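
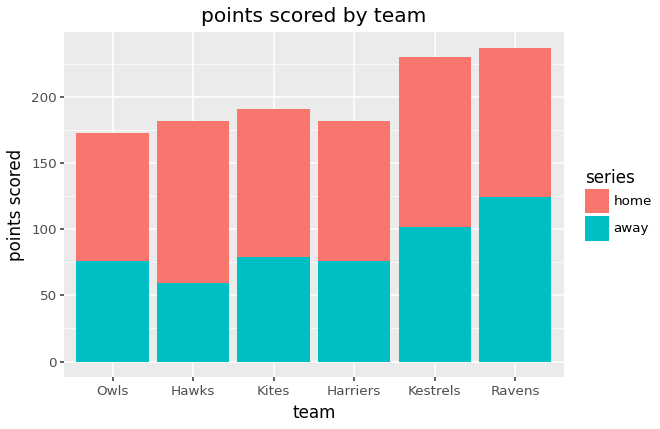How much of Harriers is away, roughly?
away top ≈ 80, bottom ≈ 0; segment ≈ 80.

≈ 80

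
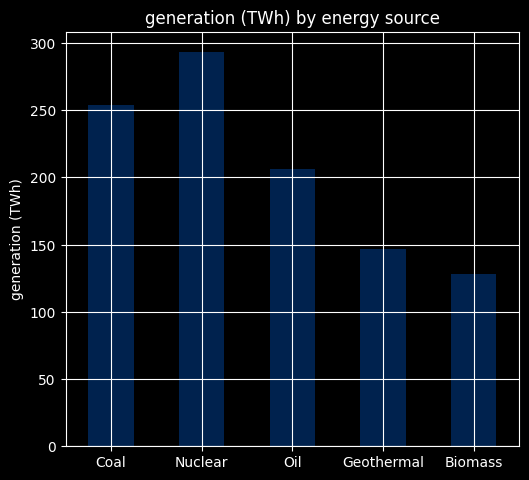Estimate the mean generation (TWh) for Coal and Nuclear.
(250 + 300) / 2 ≈ 275.

≈ 275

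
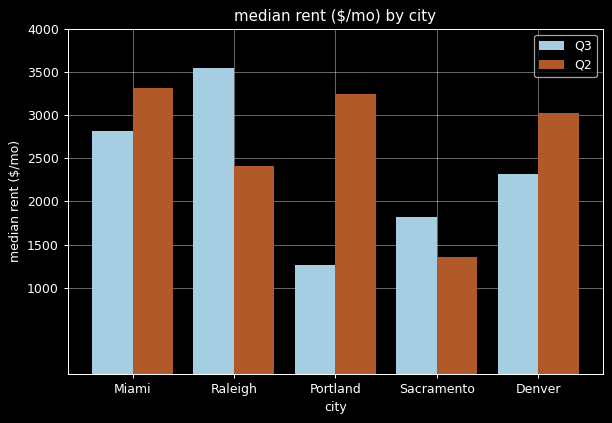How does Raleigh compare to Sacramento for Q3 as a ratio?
≈ 1.75×

Raleigh ≈ 3500, Sacramento ≈ 2000; 3500/2000 ≈ 1.75.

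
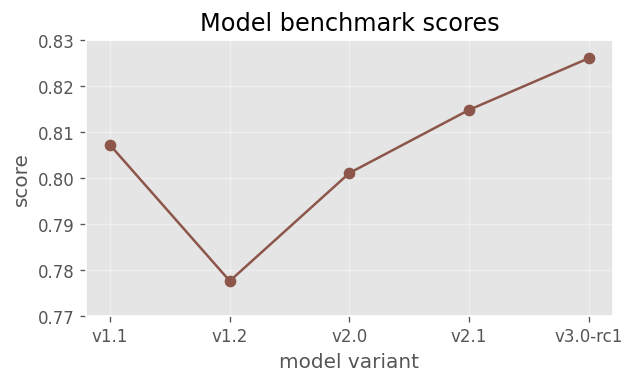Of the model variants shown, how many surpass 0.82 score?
Above 0.82: v3.0-rc1.

1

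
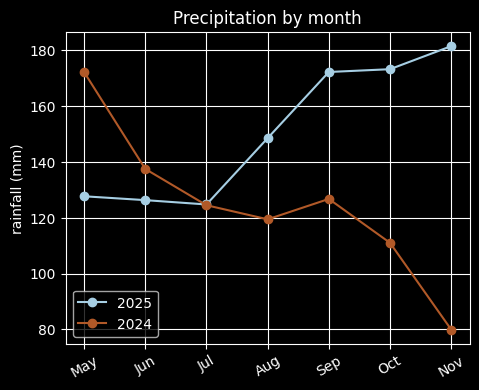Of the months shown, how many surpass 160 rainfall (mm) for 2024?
1

Above 160: May.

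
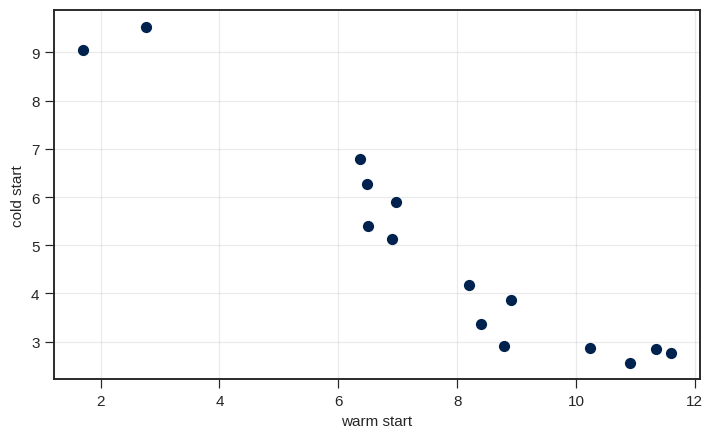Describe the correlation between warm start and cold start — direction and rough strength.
negative, strong

Points are negatively correlated; strong (|r| ≈ 1.0).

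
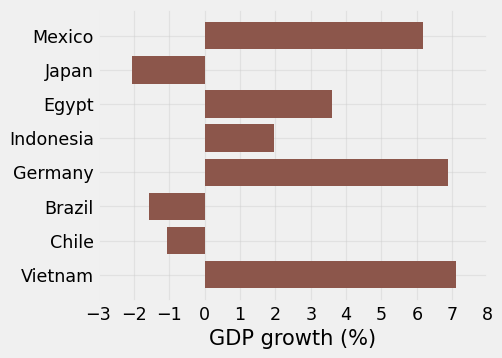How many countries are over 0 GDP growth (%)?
Above 0: Mexico, Egypt, Indonesia, Germany, Vietnam.

5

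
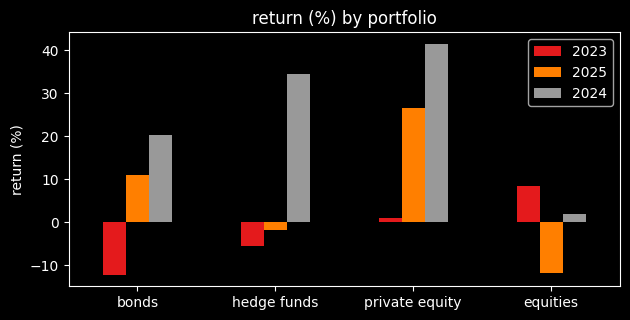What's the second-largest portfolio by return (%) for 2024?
hedge funds

Top 3 for 2024: private equity ≈ 40, hedge funds ≈ 35, bonds ≈ 20.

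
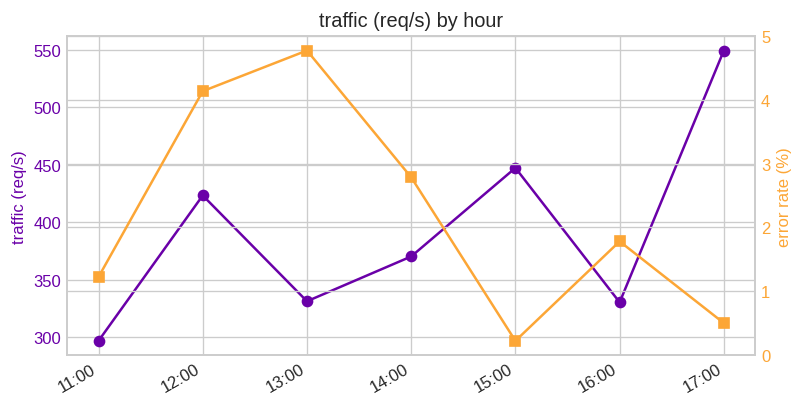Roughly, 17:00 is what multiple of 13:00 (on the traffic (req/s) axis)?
≈ 1.69×

17:00 ≈ 550, 13:00 ≈ 325; 550/325 ≈ 1.69.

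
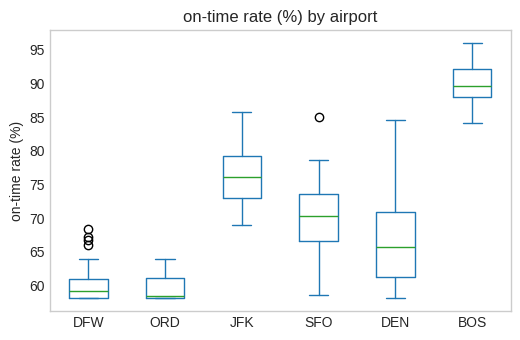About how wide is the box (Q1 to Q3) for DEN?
Q3 ≈ 70, Q1 ≈ 60; IQR ≈ 10.

≈ 10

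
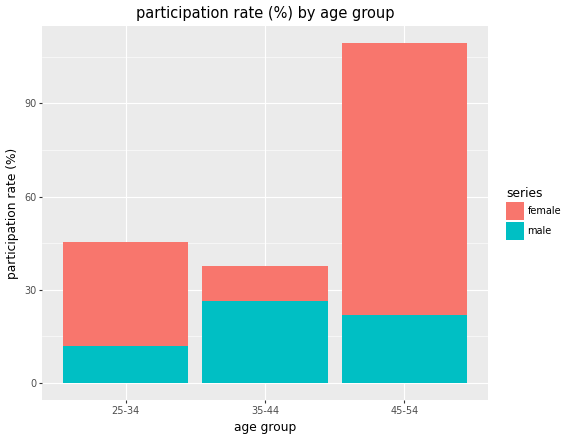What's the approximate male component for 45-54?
≈ 20

male top ≈ 20, bottom ≈ 0; segment ≈ 20.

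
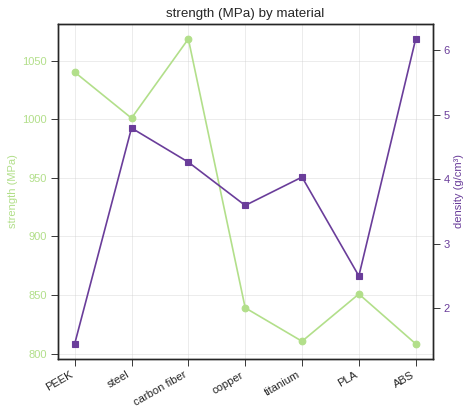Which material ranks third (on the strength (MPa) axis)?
Top 4 (on the strength (MPa) axis): carbon fiber ≈ 1075, PEEK ≈ 1050, steel ≈ 1000, PLA ≈ 850.

steel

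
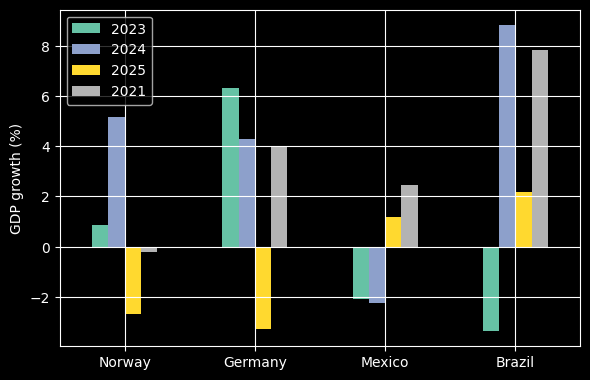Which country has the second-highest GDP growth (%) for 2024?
Top 3 for 2024: Brazil ≈ 8, Norway ≈ 6, Germany ≈ 4.

Norway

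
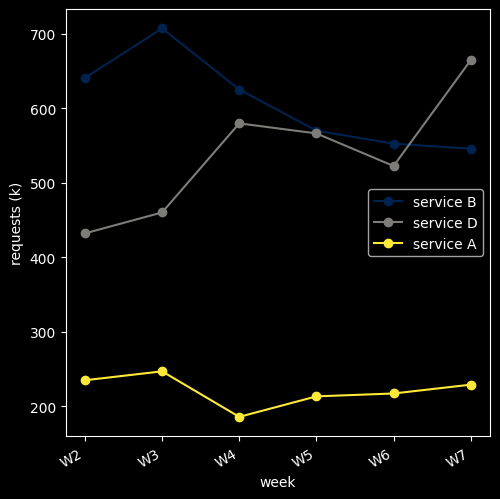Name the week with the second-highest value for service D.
Top 3 for service D: W7 ≈ 650, W4 ≈ 600, W5 ≈ 550.

W4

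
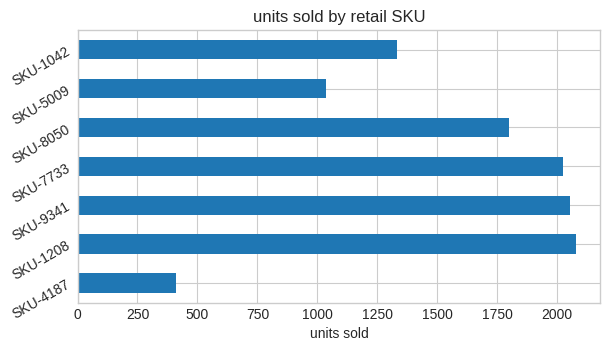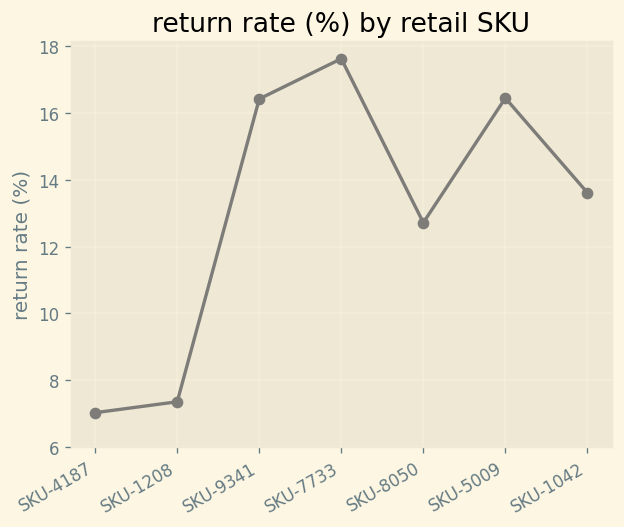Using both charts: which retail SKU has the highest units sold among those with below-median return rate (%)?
Chart 2 median return rate (%) ≈ 14; below-median retail SKUs: SKU-4187, SKU-1208, SKU-8050. Among those, SKU-1208 has the highest units sold (≈ 2000).

SKU-1208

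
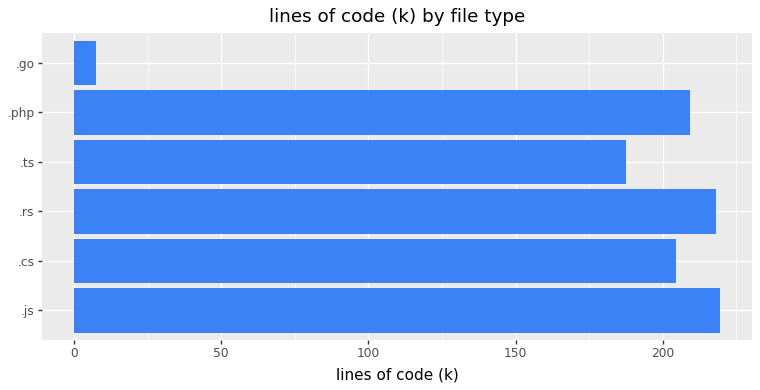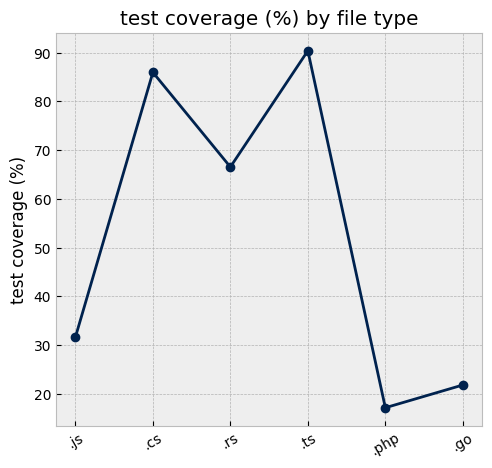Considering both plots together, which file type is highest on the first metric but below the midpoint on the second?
Chart 2 median test coverage (%) ≈ 50; below-median file types: .js, .php, .go. Among those, .js has the highest lines of code (k) (≈ 225).

.js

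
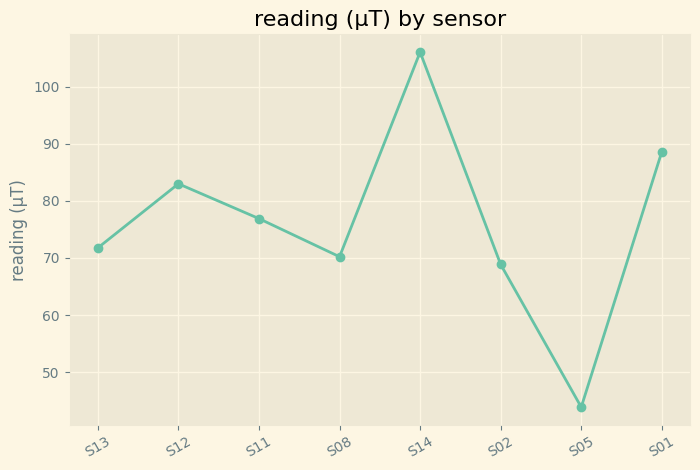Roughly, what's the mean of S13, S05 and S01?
≈ 67

(70 + 40 + 90) / 3 ≈ 67.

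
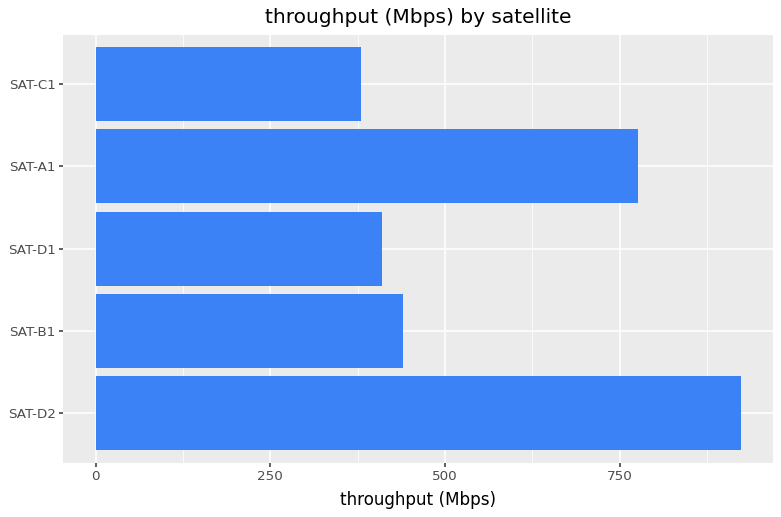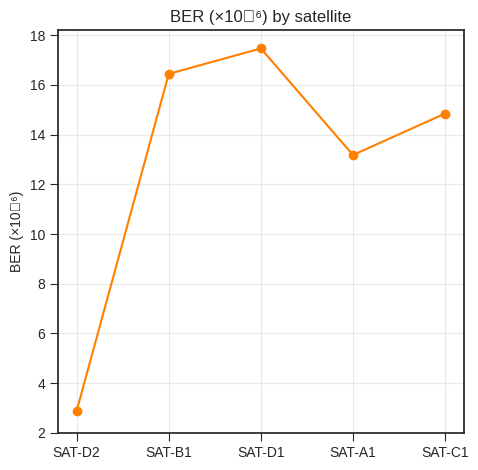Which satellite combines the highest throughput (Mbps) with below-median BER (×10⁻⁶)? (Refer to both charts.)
Chart 2 median BER (×10⁻⁶) ≈ 14; below-median satellites: SAT-D2, SAT-A1. Among those, SAT-D2 has the highest throughput (Mbps) (≈ 900).

SAT-D2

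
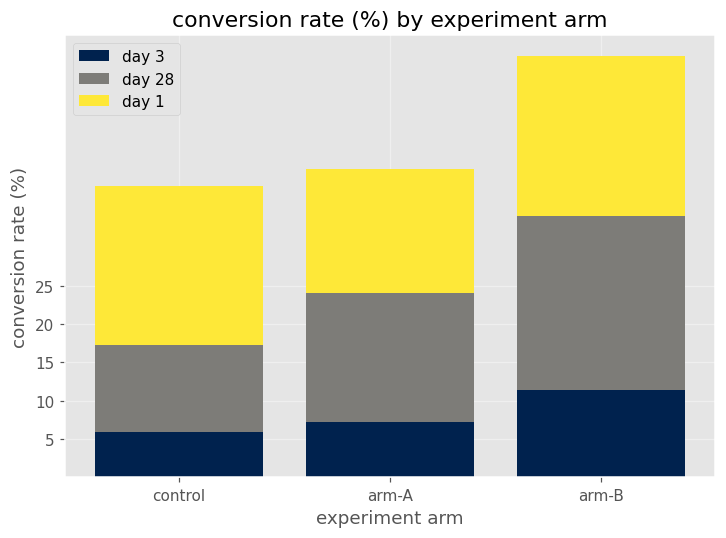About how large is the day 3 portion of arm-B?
≈ 10

day 3 top ≈ 10, bottom ≈ 0; segment ≈ 10.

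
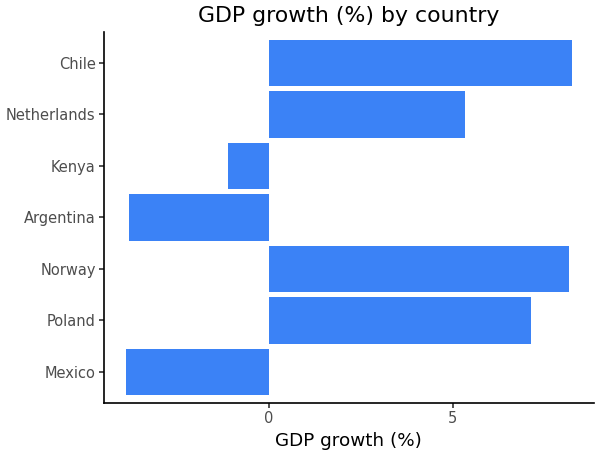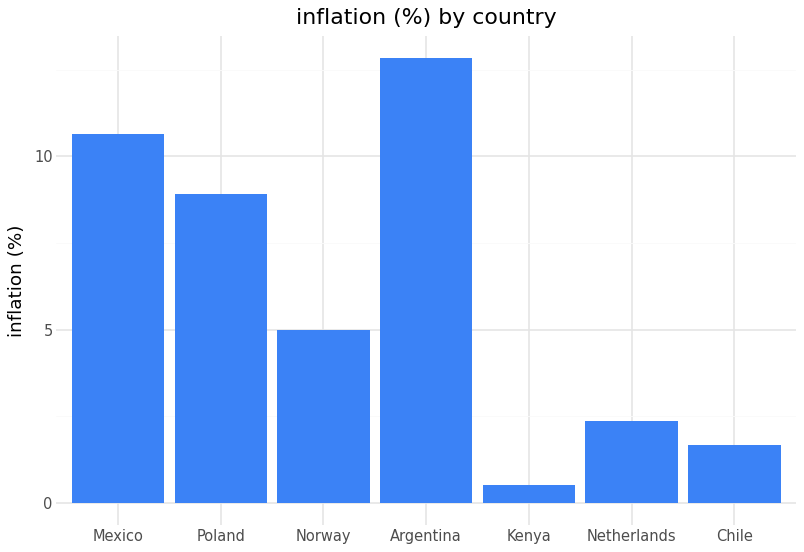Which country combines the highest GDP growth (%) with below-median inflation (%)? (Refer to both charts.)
Chile

Chart 2 median inflation (%) ≈ 4; below-median countries: Kenya, Netherlands, Chile. Among those, Chile has the highest GDP growth (%) (≈ 8).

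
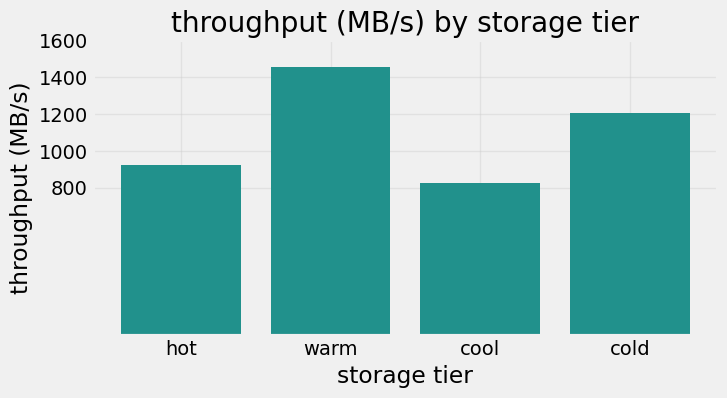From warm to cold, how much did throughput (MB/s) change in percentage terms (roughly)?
≈ -14.3%

warm ≈ 1400, cold ≈ 1200; (1200 − 1400) / 1400 ≈ -14.3%.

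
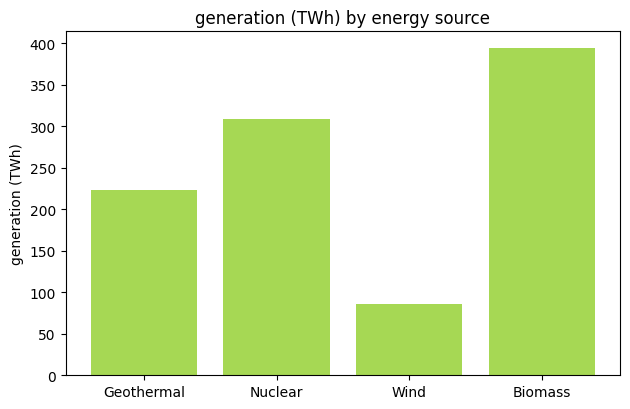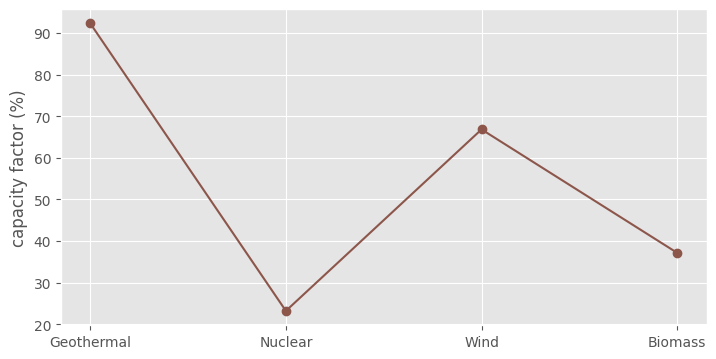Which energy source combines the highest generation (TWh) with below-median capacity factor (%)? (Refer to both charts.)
Chart 2 median capacity factor (%) ≈ 50; below-median energy sources: Nuclear, Biomass. Among those, Biomass has the highest generation (TWh) (≈ 400).

Biomass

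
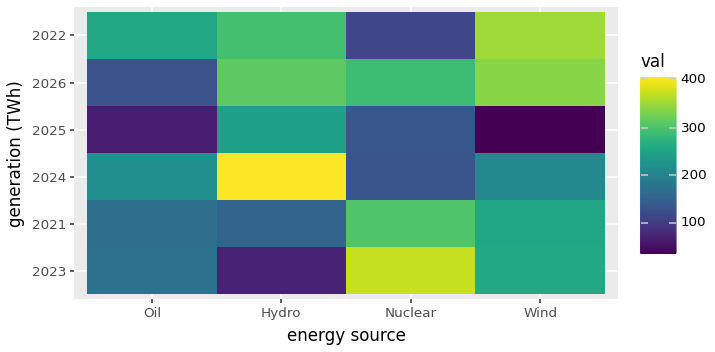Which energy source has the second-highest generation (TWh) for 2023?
Top 3 for 2023: Nuclear ≈ 350, Wind ≈ 250, Oil ≈ 150.

Wind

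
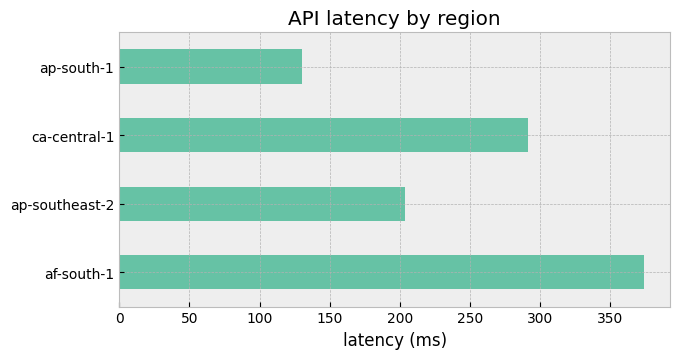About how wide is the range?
Max af-south-1 ≈ 350, min ap-south-1 ≈ 150; range ≈ 200.

≈ 200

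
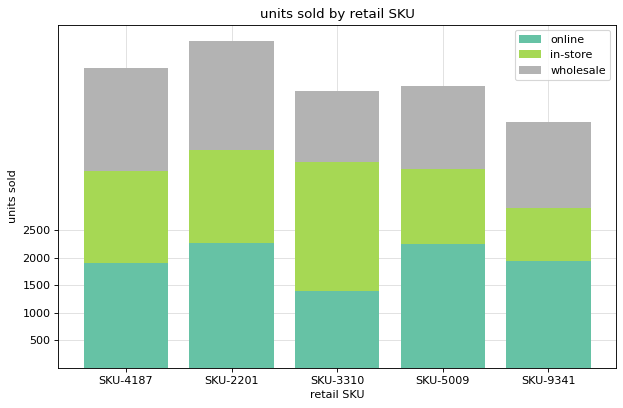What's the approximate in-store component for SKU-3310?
≈ 2000

in-store top ≈ 3500, bottom ≈ 1500; segment ≈ 2000.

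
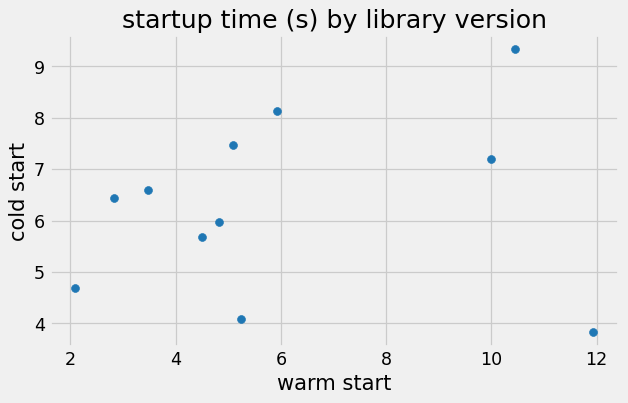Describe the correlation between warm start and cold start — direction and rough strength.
no clear correlation

Points are roughly uncorrelated; weak (|r| ≈ 0.2).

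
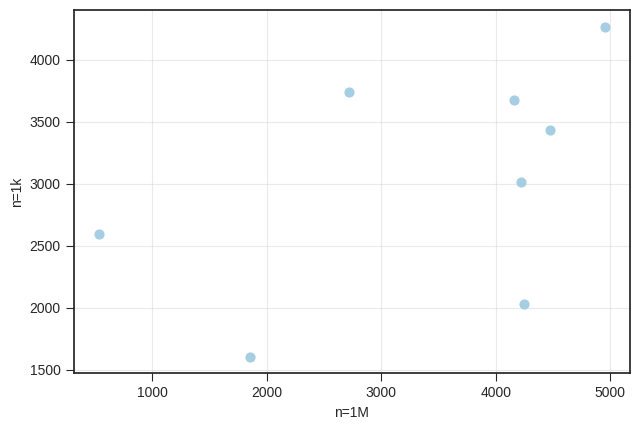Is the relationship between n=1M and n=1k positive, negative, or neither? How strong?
positive, moderate

Points are positively correlated; moderate (|r| ≈ 0.5).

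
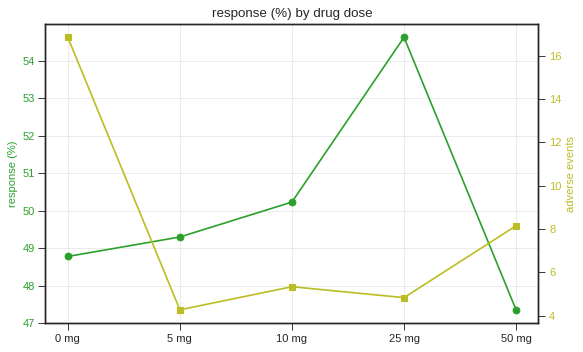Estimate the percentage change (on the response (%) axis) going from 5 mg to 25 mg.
5 mg ≈ 49, 25 mg ≈ 55; (55 − 49) / 49 ≈ +12.2%.

≈ +12.2%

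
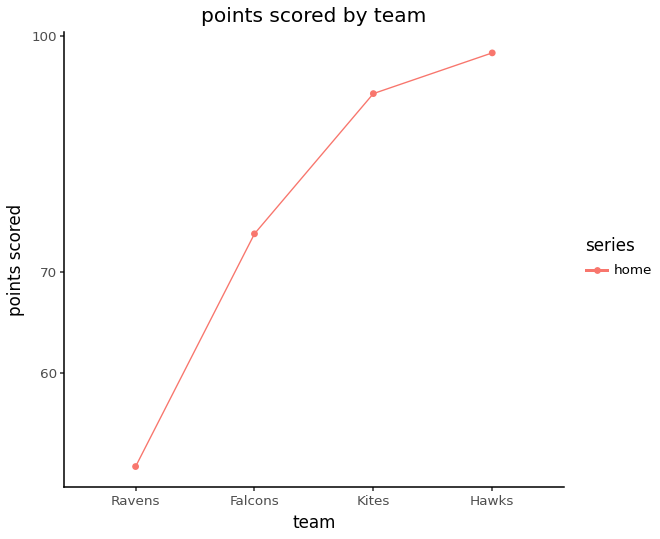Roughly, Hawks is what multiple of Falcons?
≈ 1.33×

Hawks ≈ 100, Falcons ≈ 75; 100/75 ≈ 1.33.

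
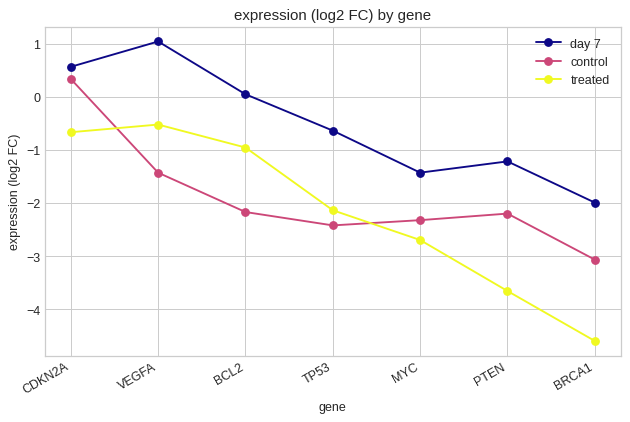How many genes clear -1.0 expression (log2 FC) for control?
1

Above -1.0: CDKN2A.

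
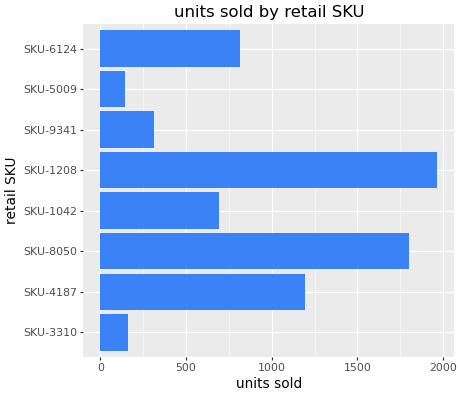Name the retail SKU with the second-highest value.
Top 3: SKU-1208 ≈ 2000, SKU-8050 ≈ 1800, SKU-4187 ≈ 1200.

SKU-8050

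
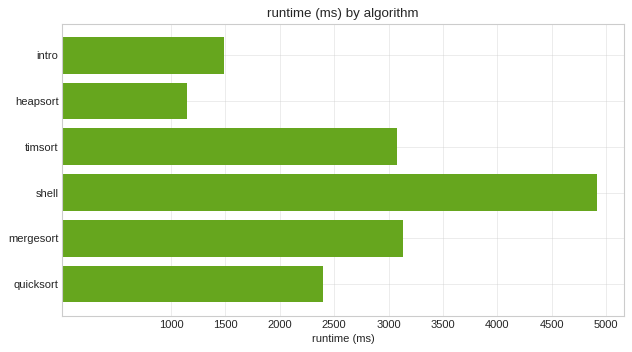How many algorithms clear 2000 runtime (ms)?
4

Above 2000: timsort, shell, mergesort, quicksort.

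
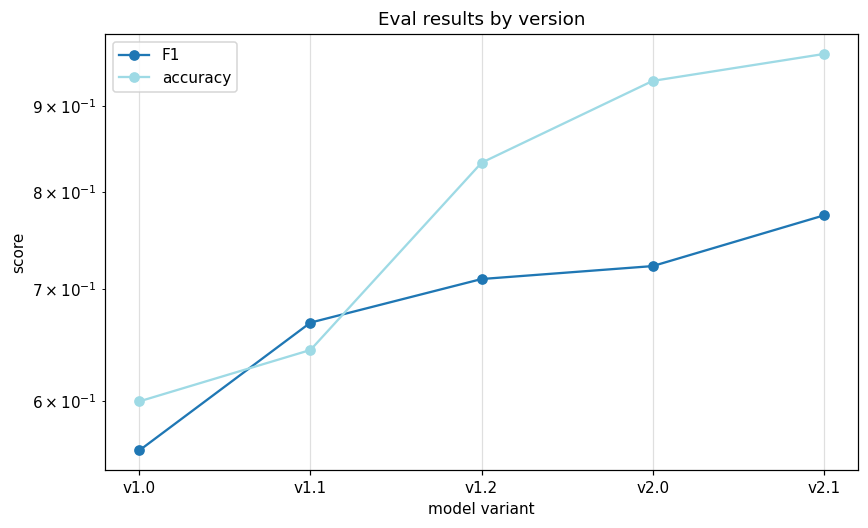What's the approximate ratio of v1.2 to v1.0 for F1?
≈ 1.27×

v1.2 ≈ 0.70, v1.0 ≈ 0.55; 0.70/0.55 ≈ 1.27.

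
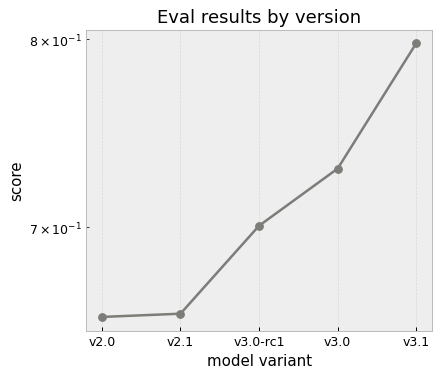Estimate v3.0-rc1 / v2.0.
v3.0-rc1 ≈ 0.70, v2.0 ≈ 0.66; 0.70/0.66 ≈ 1.06.

≈ 1.06×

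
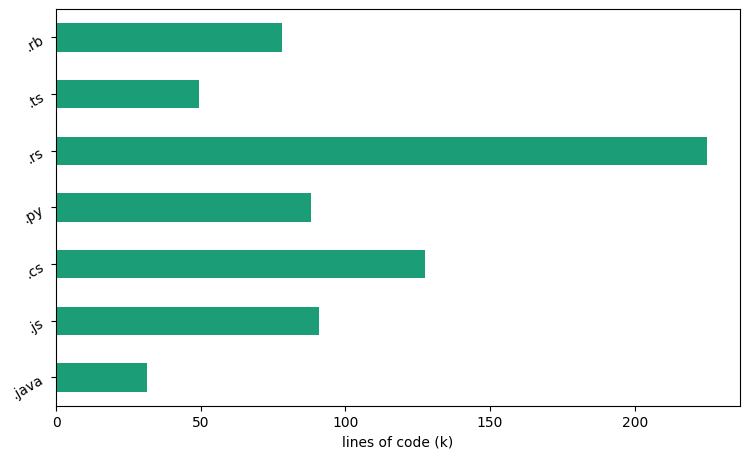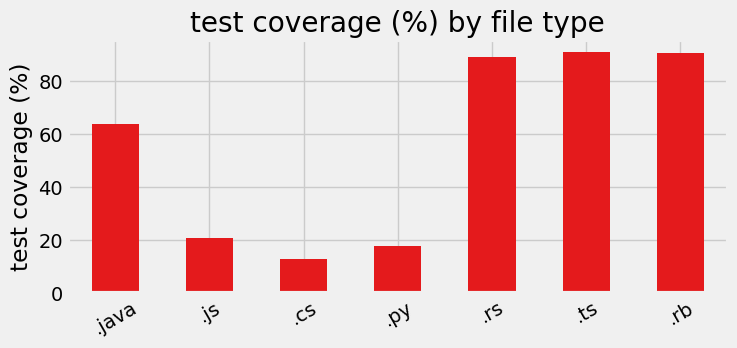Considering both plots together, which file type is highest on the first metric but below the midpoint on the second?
.cs

Chart 2 median test coverage (%) ≈ 60; below-median file types: .js, .cs, .py. Among those, .cs has the highest lines of code (k) (≈ 125).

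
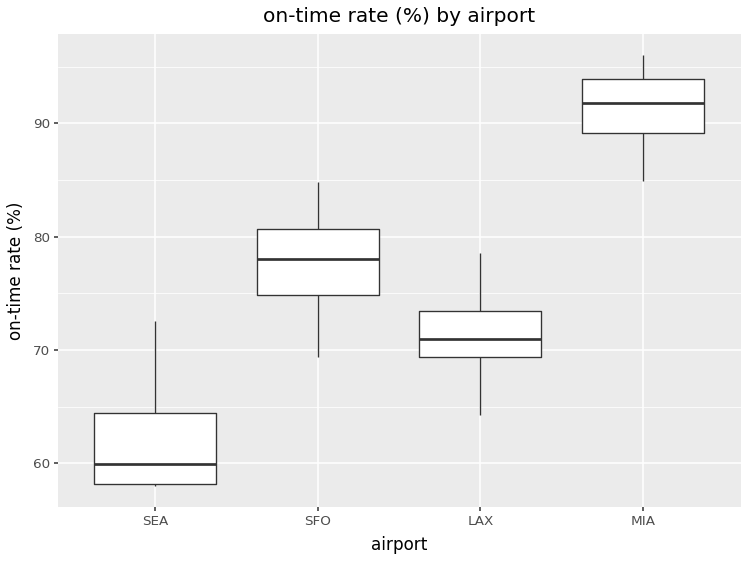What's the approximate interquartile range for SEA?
Q3 ≈ 65, Q1 ≈ 60; IQR ≈ 5.

≈ 5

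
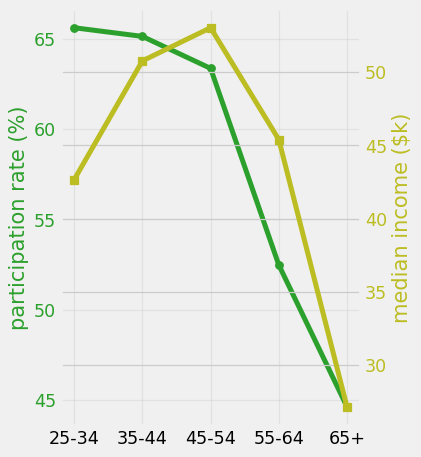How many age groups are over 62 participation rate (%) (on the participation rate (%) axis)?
3

Above 62: 25-34, 35-44, 45-54.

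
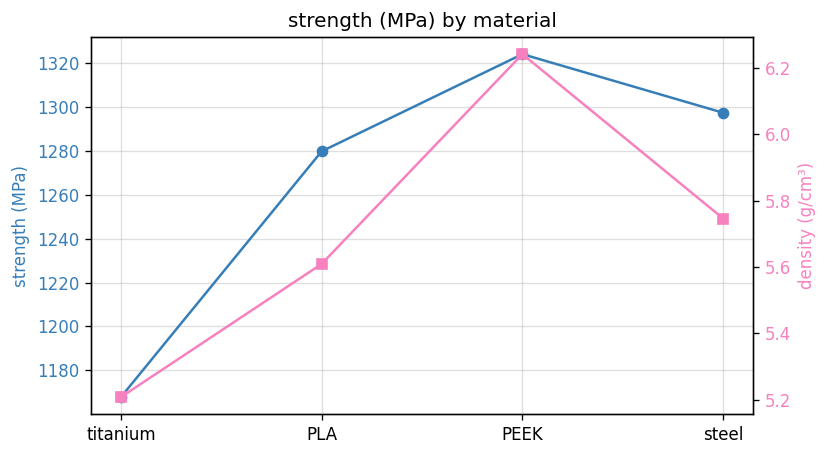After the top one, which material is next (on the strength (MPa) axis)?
Top 3 (on the strength (MPa) axis): PEEK ≈ 1320, steel ≈ 1300, PLA ≈ 1280.

steel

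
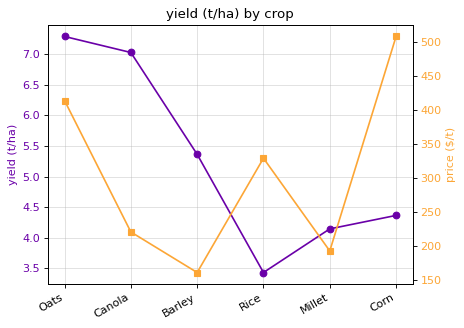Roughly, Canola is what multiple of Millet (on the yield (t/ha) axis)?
≈ 1.75×

Canola ≈ 7.0, Millet ≈ 4.0; 7.0/4.0 ≈ 1.75.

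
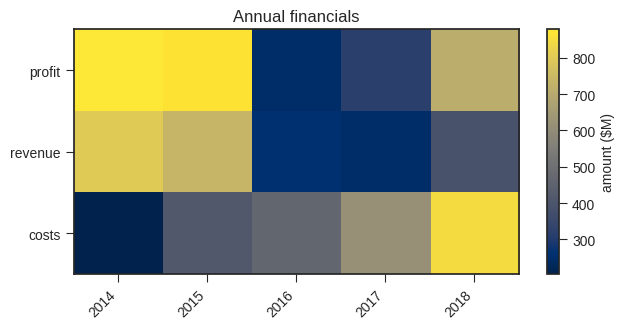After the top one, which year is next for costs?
2017

Top 3 for costs: 2018 ≈ 800, 2017 ≈ 600, 2016 ≈ 500.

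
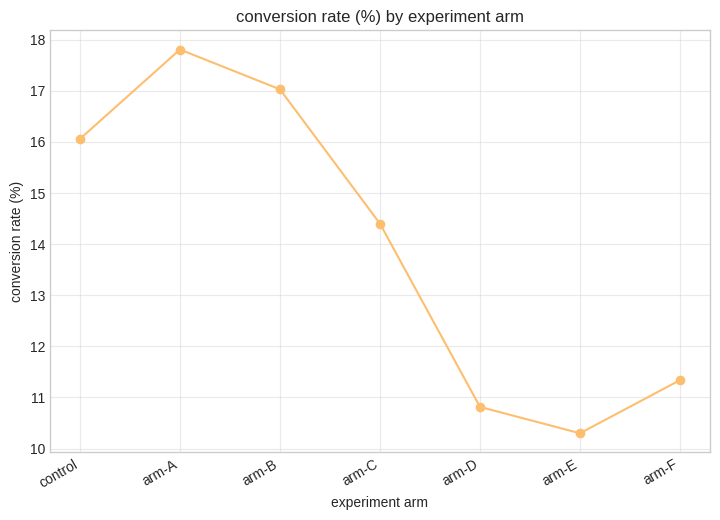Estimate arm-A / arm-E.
arm-A ≈ 18, arm-E ≈ 10; 18/10 ≈ 1.8.

≈ 1.8×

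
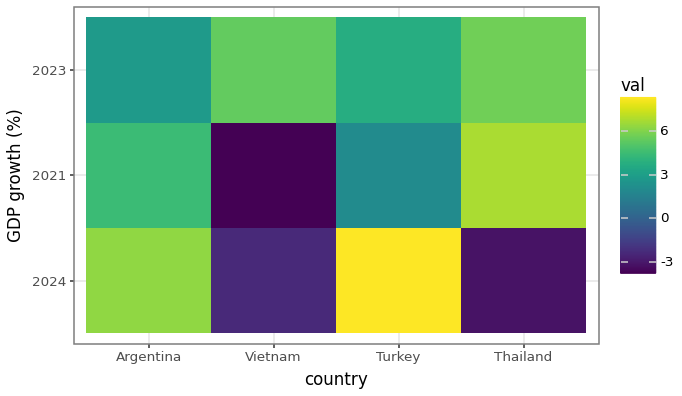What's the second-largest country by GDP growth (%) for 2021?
Top 3 for 2021: Thailand ≈ 6, Argentina ≈ 4, Turkey ≈ 2.

Argentina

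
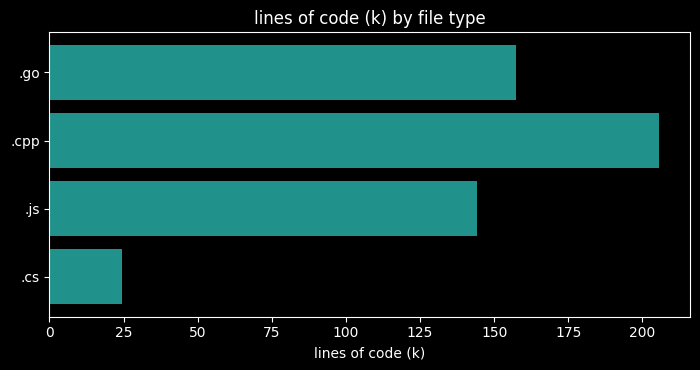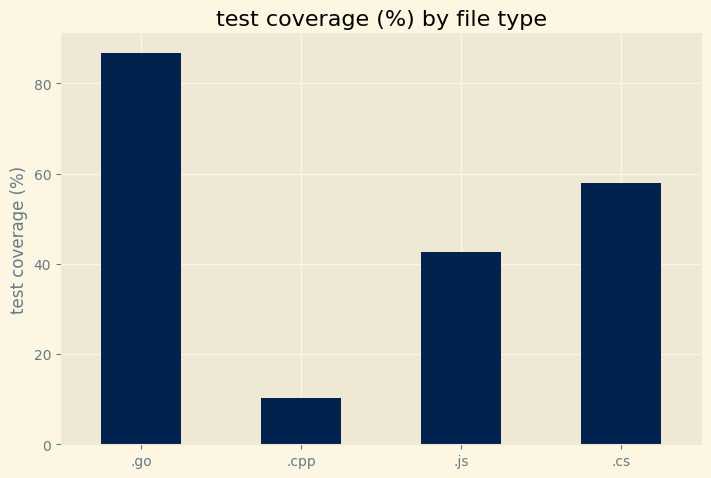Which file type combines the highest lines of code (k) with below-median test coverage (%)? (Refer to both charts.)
Chart 2 median test coverage (%) ≈ 50; below-median file types: .cpp, .js. Among those, .cpp has the highest lines of code (k) (≈ 200).

.cpp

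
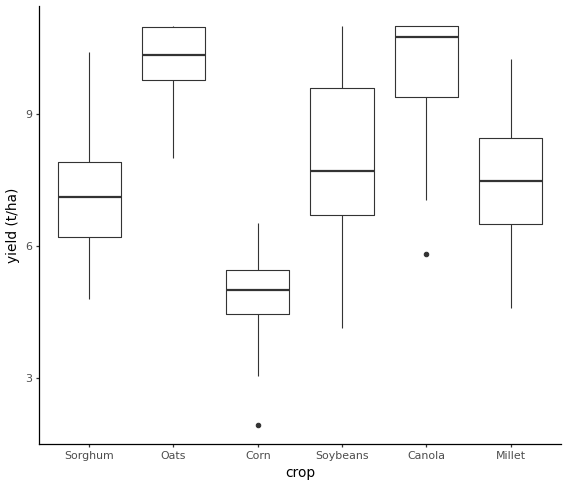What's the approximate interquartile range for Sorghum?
Q3 ≈ 8.0, Q1 ≈ 6.0; IQR ≈ 2.0.

≈ 2.0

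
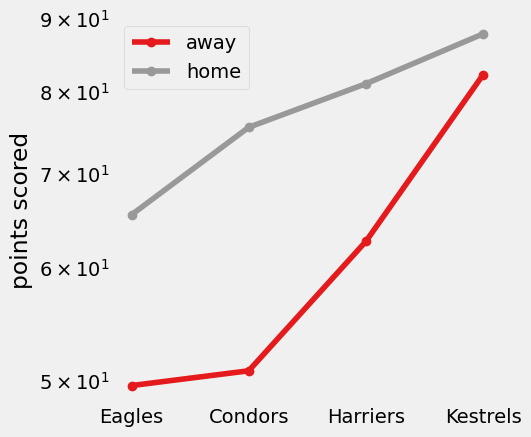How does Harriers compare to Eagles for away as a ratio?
≈ 1.3×

Harriers ≈ 65, Eagles ≈ 50; 65/50 ≈ 1.3.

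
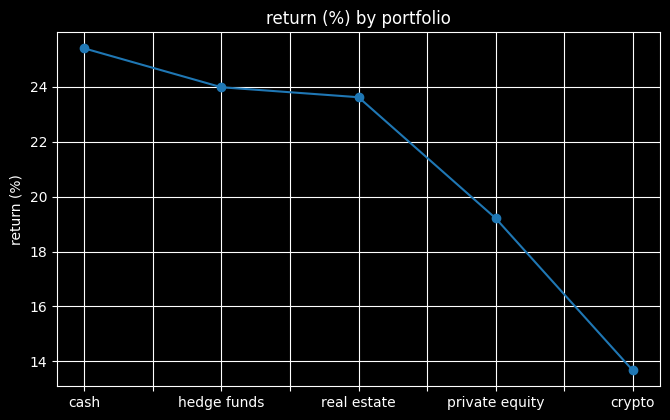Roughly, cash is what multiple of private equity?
cash ≈ 25, private equity ≈ 19; 25/19 ≈ 1.32.

≈ 1.32×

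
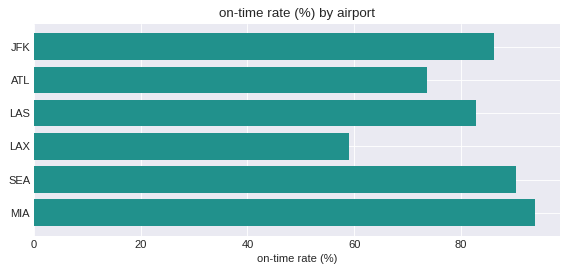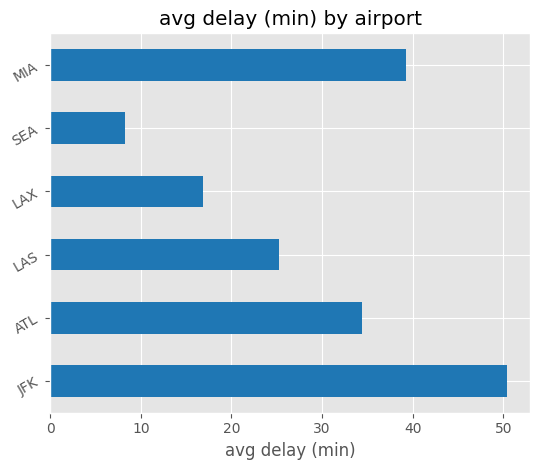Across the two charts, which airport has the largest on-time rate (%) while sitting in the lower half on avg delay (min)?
SEA

Chart 2 median avg delay (min) ≈ 30; below-median airports: LAS, LAX, SEA. Among those, SEA has the highest on-time rate (%) (≈ 90).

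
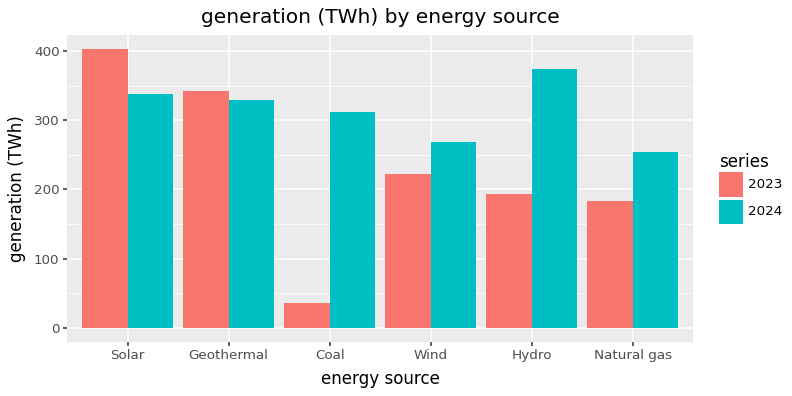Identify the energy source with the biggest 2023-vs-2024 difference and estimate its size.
Coal: 2023 ≈ 50, 2024 ≈ 300 → gap ≈ 250. Next-largest (Hydro) is only ≈ 150.

Coal, ≈ 250 TWh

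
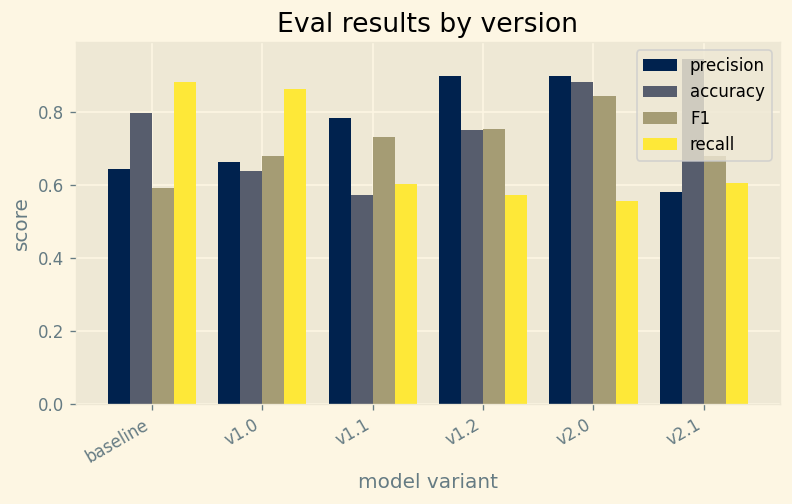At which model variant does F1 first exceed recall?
v1.0: F1 ≈ 0.7 vs recall ≈ 0.9 (not yet); v1.1: F1 ≈ 0.7 vs recall ≈ 0.6 (first crossover).

v1.1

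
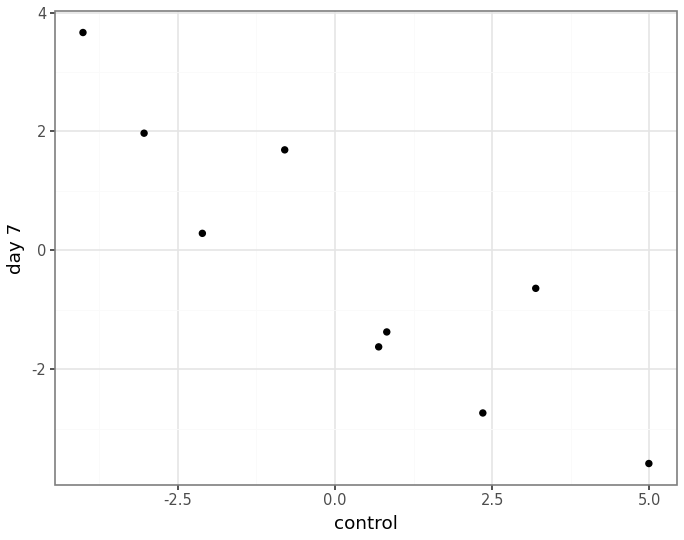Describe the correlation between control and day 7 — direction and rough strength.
negative, strong

Points are negatively correlated; strong (|r| ≈ 0.9).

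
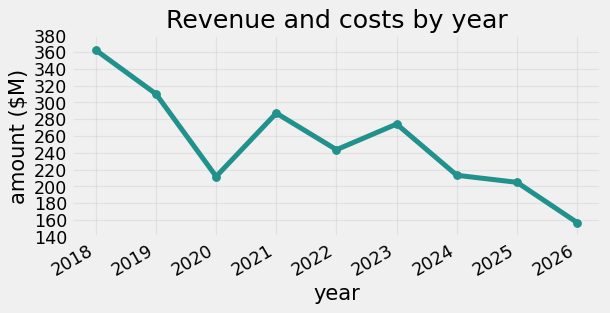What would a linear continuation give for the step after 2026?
Last three: 220, 200, 160 → slope ≈ -30/step → next ≈ 130.

≈ 130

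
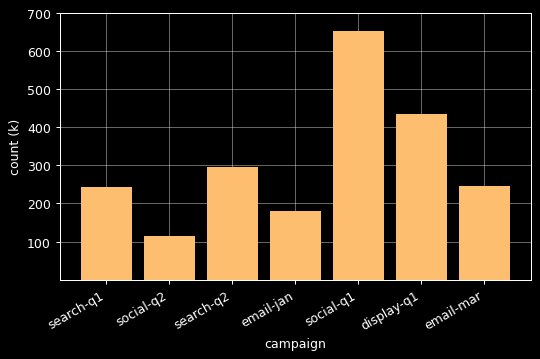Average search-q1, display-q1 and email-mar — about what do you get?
(200 + 400 + 200) / 3 ≈ 267.

≈ 267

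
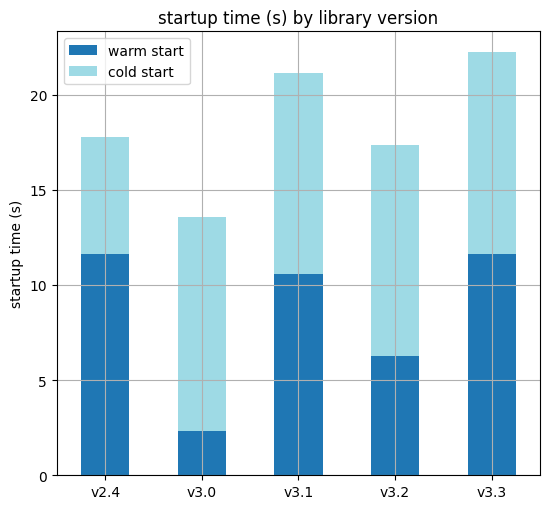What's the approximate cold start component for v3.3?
cold start top ≈ 22, bottom ≈ 12; segment ≈ 10.

≈ 10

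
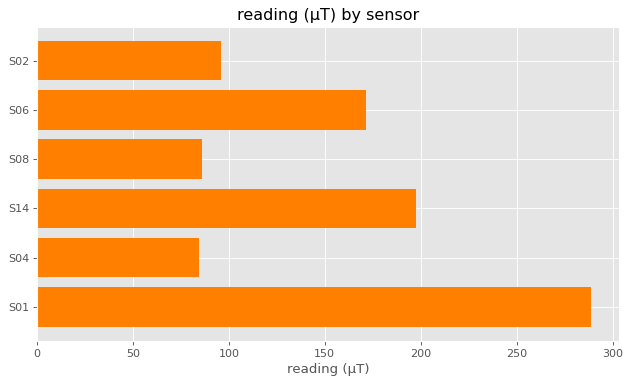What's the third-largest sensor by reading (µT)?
S06

Top 4: S01 ≈ 300, S14 ≈ 200, S06 ≈ 175, S02 ≈ 100.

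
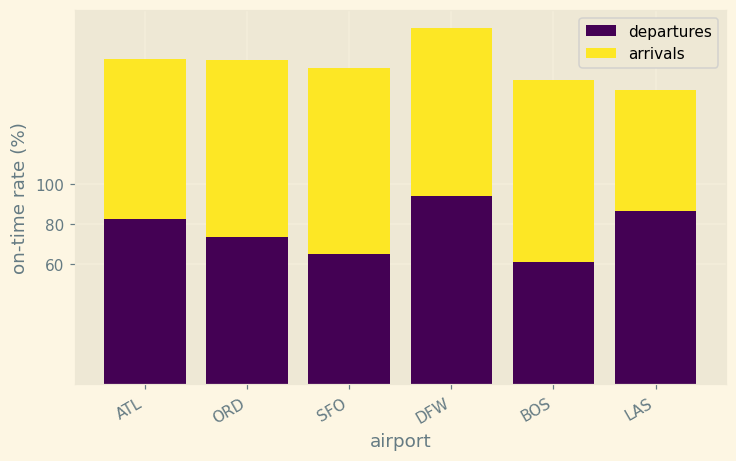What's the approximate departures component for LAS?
≈ 80

departures top ≈ 80, bottom ≈ 0; segment ≈ 80.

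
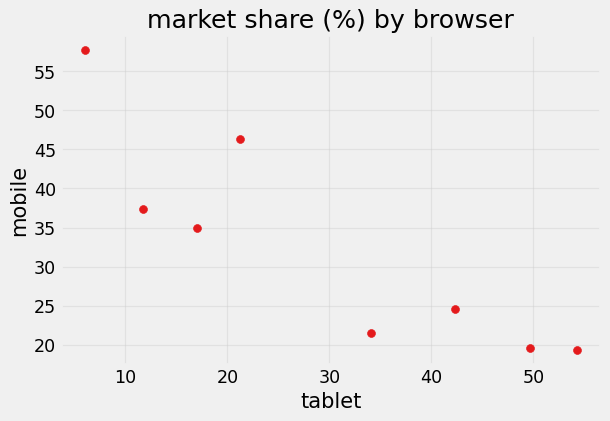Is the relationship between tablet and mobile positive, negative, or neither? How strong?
negative, strong

Points are negatively correlated; strong (|r| ≈ 0.9).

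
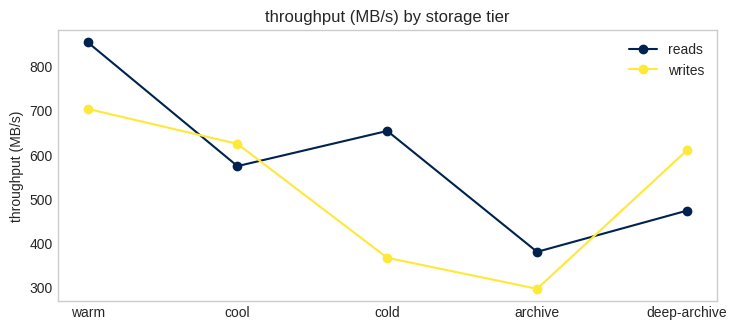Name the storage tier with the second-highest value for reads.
cold

Top 3 for reads: warm ≈ 850, cold ≈ 650, cool ≈ 550.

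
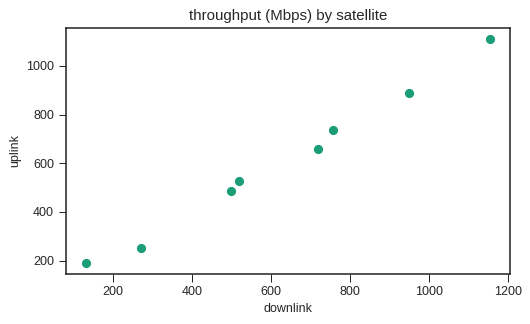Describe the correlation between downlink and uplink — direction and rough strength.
Points are positively correlated; strong (|r| ≈ 1.0).

positive, strong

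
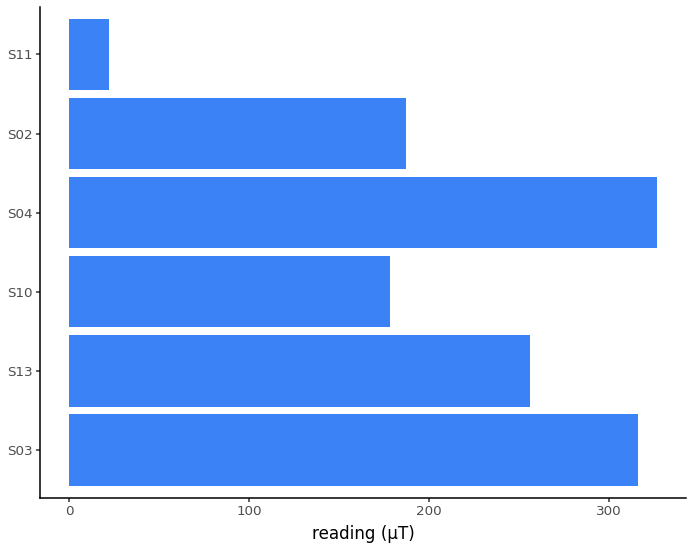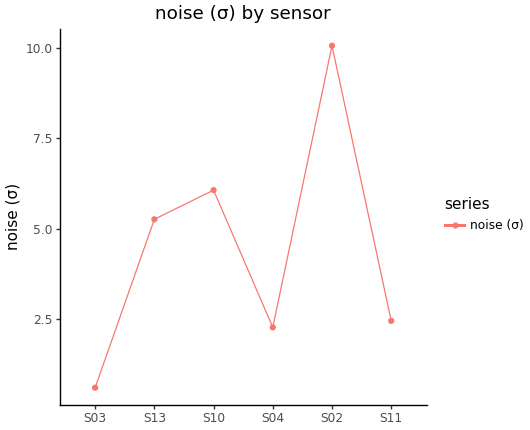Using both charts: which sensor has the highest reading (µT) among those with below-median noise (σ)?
S04

Chart 2 median noise (σ) ≈ 4; below-median sensors: S03, S04, S11. Among those, S04 has the highest reading (µT) (≈ 350).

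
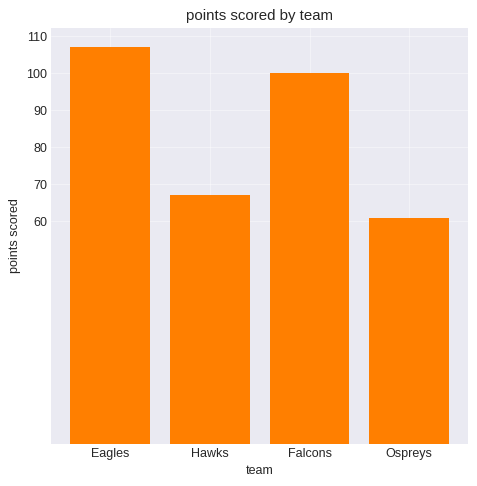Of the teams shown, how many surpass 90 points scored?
Above 90: Eagles, Falcons.

2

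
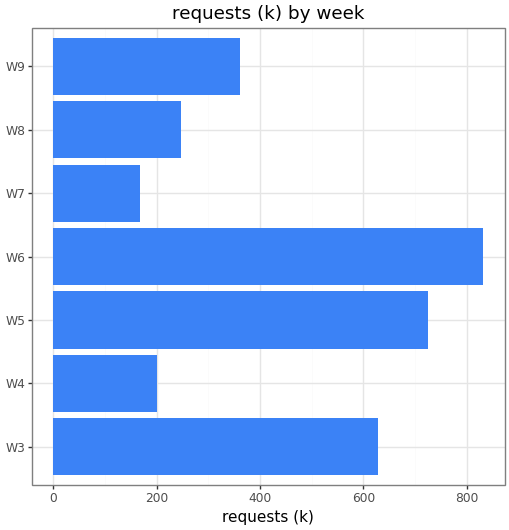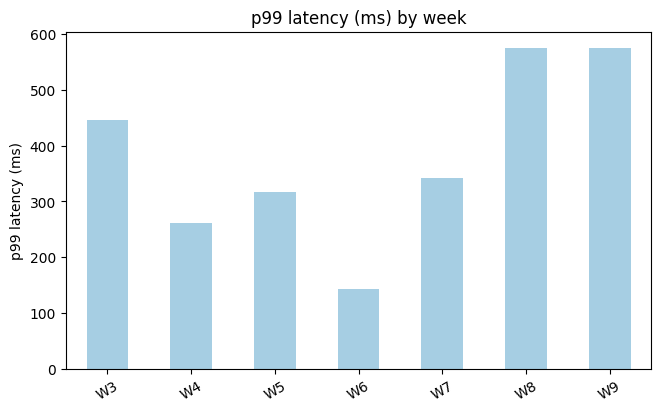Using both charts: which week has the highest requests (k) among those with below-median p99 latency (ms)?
Chart 2 median p99 latency (ms) ≈ 300; below-median weeks: W4, W5, W6. Among those, W6 has the highest requests (k) (≈ 800).

W6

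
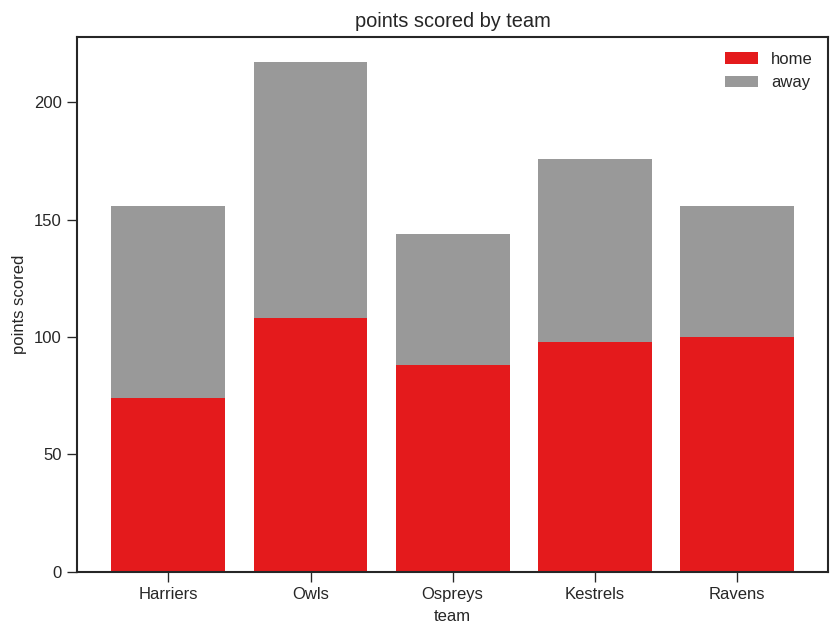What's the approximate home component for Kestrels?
home top ≈ 100, bottom ≈ 0; segment ≈ 100.

≈ 100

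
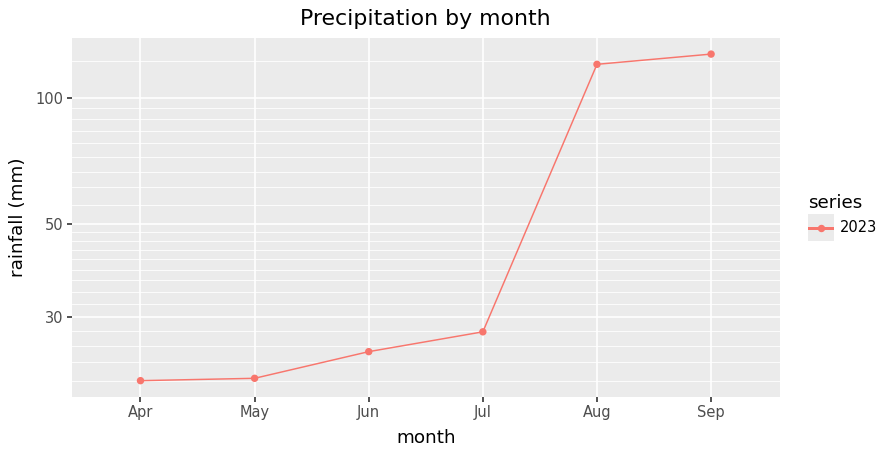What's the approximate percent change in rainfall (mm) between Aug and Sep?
≈ +8.3%

Aug ≈ 120, Sep ≈ 130; (130 − 120) / 120 ≈ +8.3%.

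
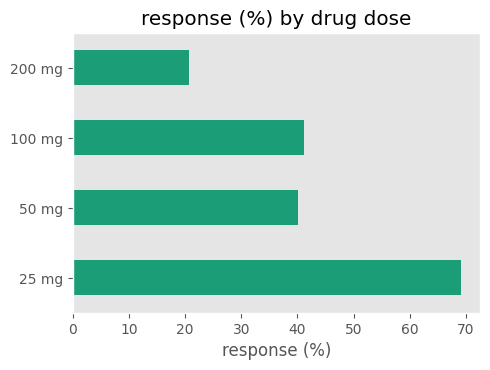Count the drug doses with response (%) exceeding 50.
Above 50: 25 mg.

1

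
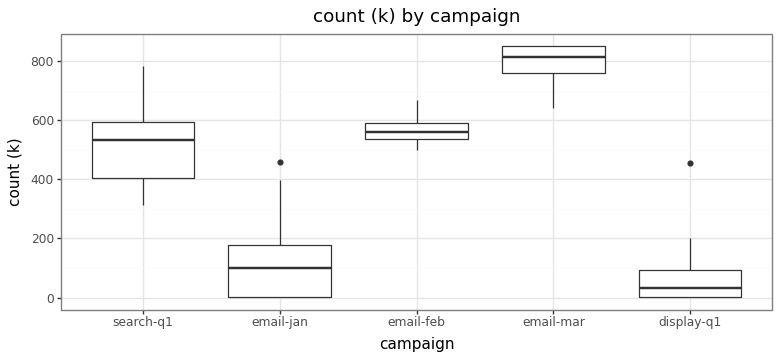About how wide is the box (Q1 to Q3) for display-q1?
Q3 ≈ 100, Q1 ≈ 0; IQR ≈ 100.

≈ 100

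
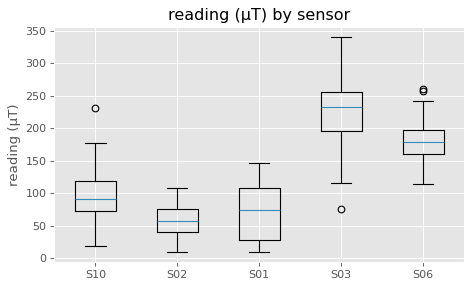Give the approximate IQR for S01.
Q3 ≈ 100, Q1 ≈ 20; IQR ≈ 80.

≈ 80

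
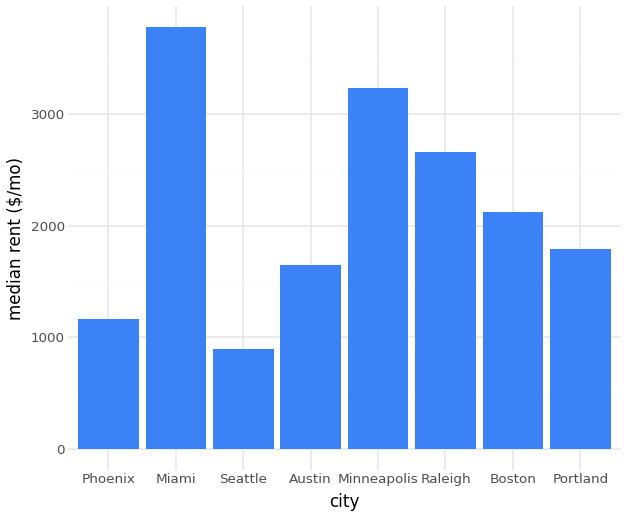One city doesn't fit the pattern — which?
Miami ≈ 4000; the rest sit between ≈ 1000 and ≈ 3000.

Miami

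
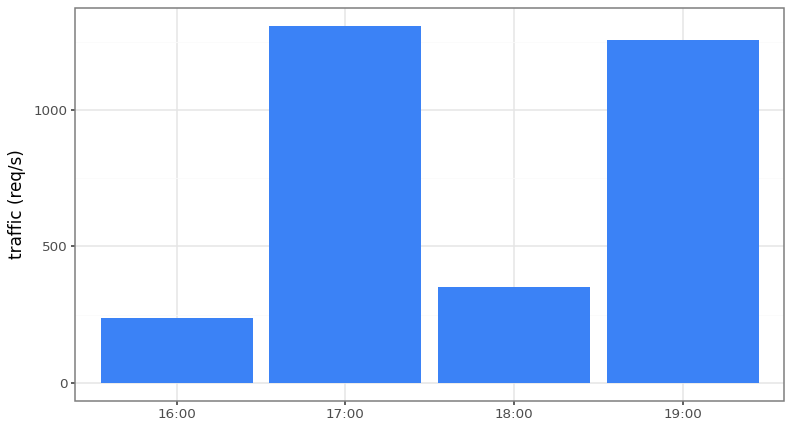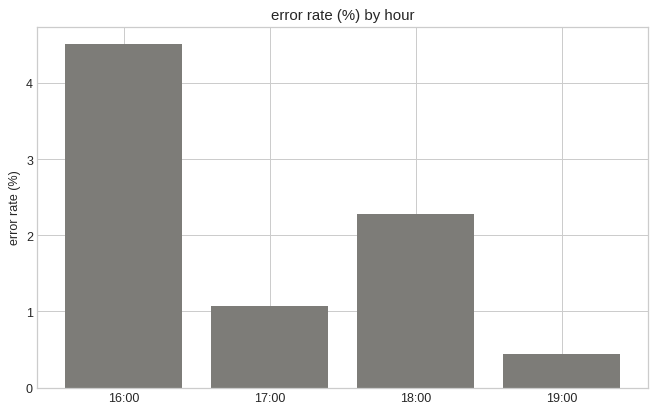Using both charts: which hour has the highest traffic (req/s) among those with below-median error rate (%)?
17:00

Chart 2 median error rate (%) ≈ 1.5; below-median hours: 17:00, 19:00. Among those, 17:00 has the highest traffic (req/s) (≈ 1400).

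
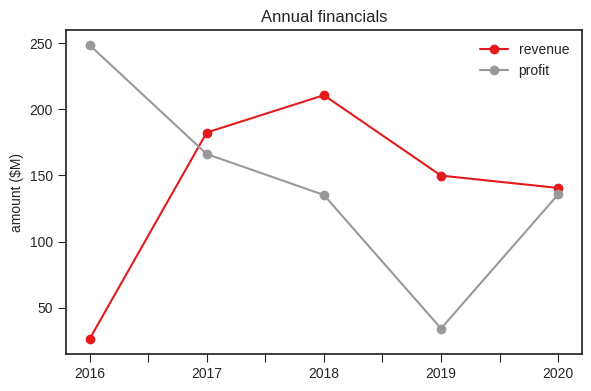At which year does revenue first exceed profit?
2017

2016: revenue ≈ 20 vs profit ≈ 240 (not yet); 2017: revenue ≈ 180 vs profit ≈ 160 (first crossover).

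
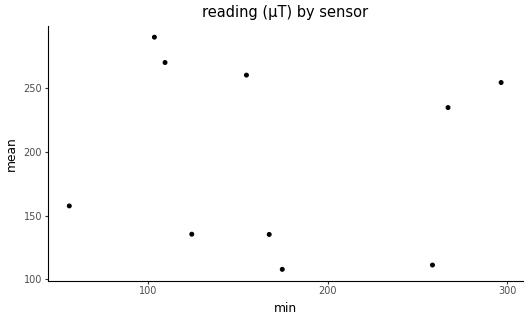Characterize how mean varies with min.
Points are roughly uncorrelated; weak (|r| ≈ 0.0).

no clear correlation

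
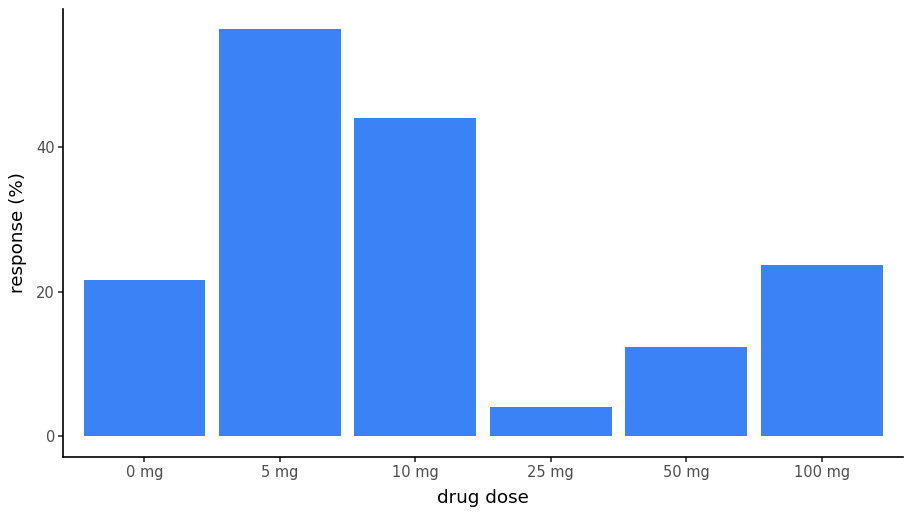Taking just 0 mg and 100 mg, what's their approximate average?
(20 + 25) / 2 ≈ 22.

≈ 22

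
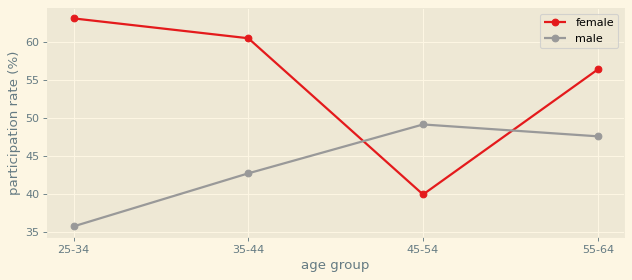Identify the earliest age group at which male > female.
45-54

35-44: male ≈ 45 vs female ≈ 60 (not yet); 45-54: male ≈ 50 vs female ≈ 40 (first crossover).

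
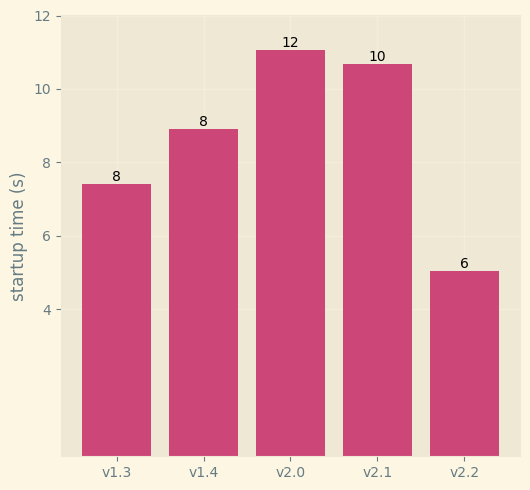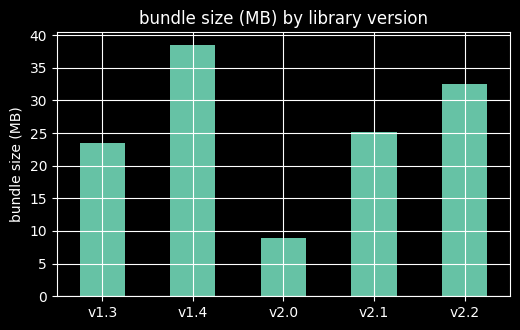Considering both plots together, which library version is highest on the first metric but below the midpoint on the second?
v2.0

Chart 2 median bundle size (MB) ≈ 25; below-median library versions: v1.3, v2.0. Among those, v2.0 has the highest startup time (s) (≈ 12).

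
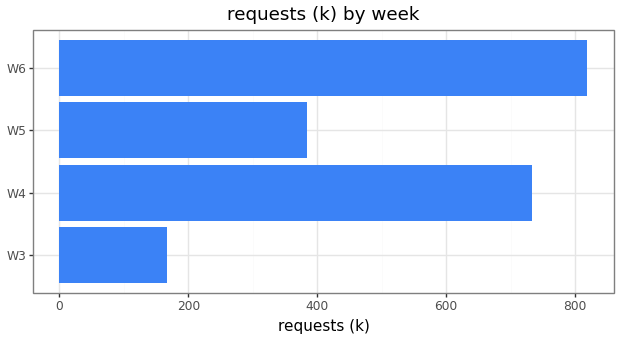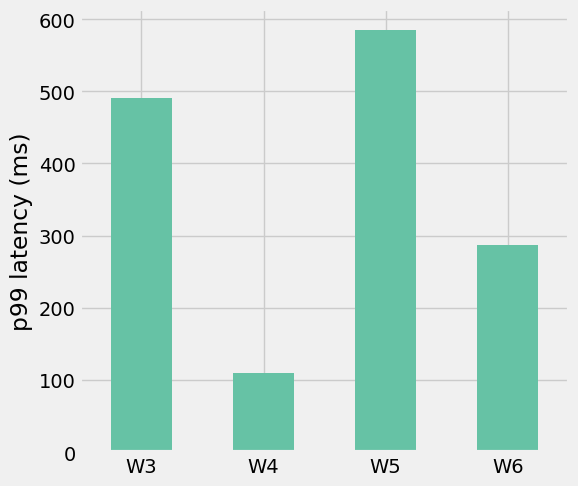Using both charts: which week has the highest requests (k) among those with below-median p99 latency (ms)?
W6

Chart 2 median p99 latency (ms) ≈ 400; below-median weeks: W4, W6. Among those, W6 has the highest requests (k) (≈ 800).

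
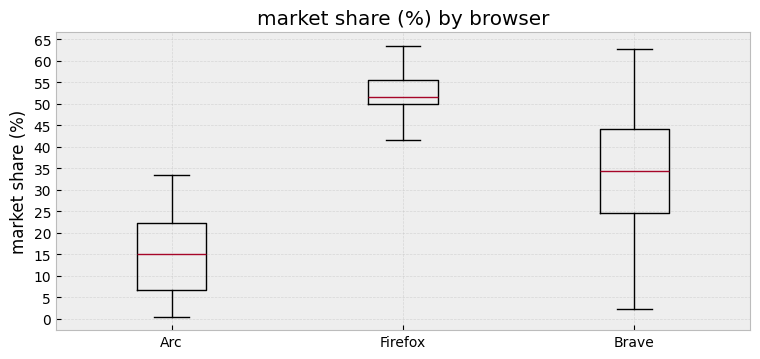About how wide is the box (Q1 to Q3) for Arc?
Q3 ≈ 20, Q1 ≈ 5; IQR ≈ 15.

≈ 15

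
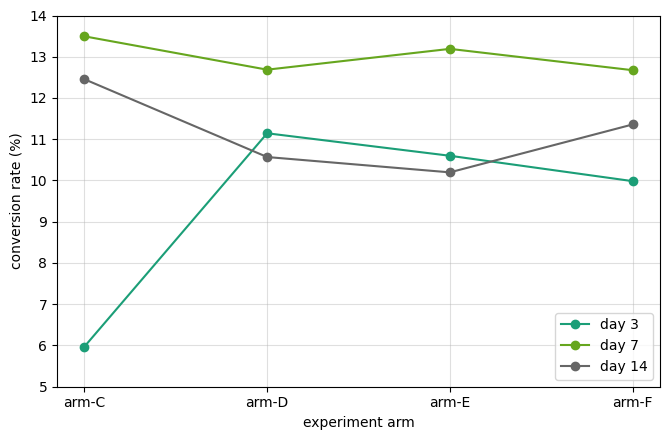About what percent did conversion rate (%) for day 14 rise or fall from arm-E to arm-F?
arm-E ≈ 10, arm-F ≈ 11; (11 − 10) / 10 ≈ +10%.

≈ +10%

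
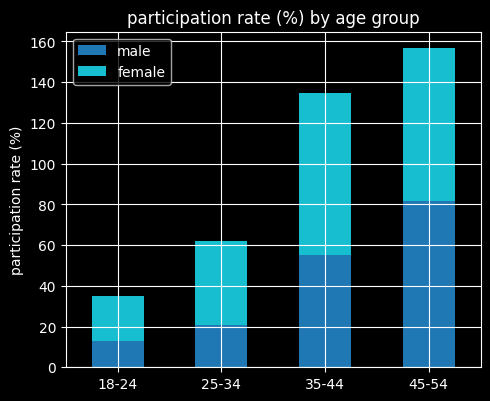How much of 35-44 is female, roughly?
female top ≈ 140, bottom ≈ 60; segment ≈ 80.

≈ 80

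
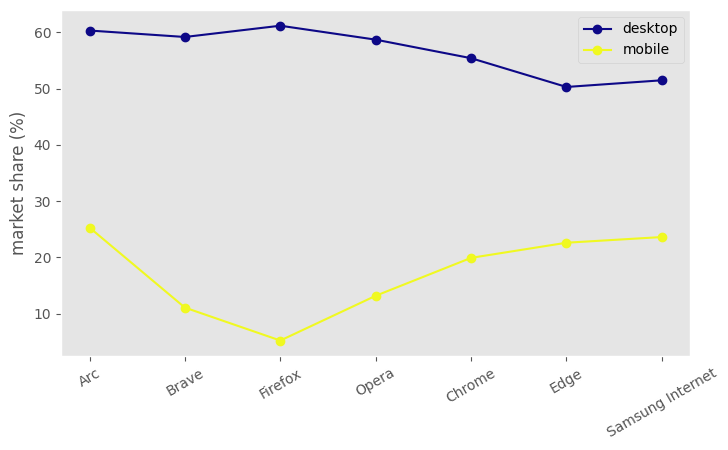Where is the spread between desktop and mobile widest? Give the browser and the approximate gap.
Firefox: desktop ≈ 60, mobile ≈ 5 → gap ≈ 55. Next-largest (Brave) is only ≈ 50.

Firefox, ≈ 55 %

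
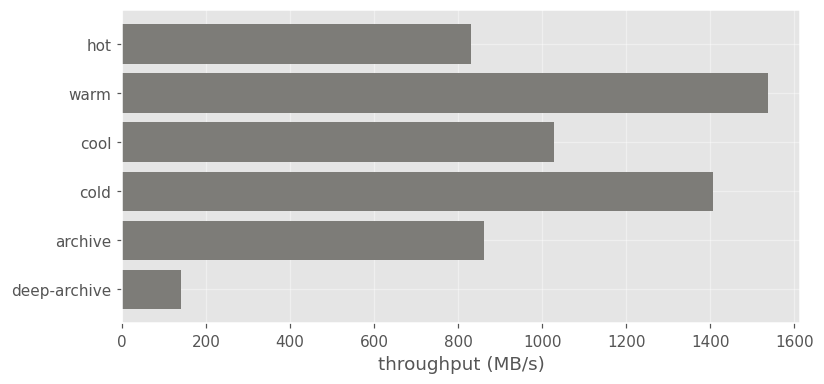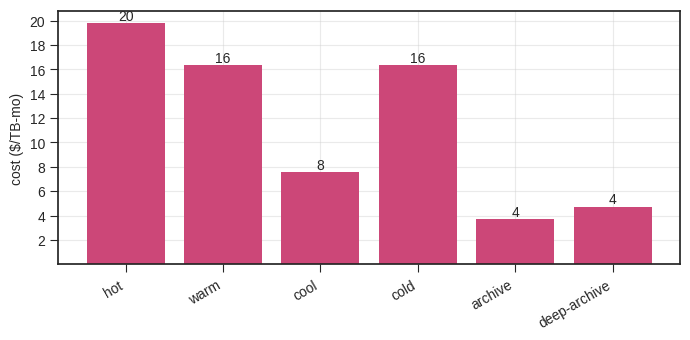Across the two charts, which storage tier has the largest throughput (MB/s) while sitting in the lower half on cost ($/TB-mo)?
Chart 2 median cost ($/TB-mo) ≈ 12; below-median storage tiers: cool, archive, deep-archive. Among those, cool has the highest throughput (MB/s) (≈ 1000).

cool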